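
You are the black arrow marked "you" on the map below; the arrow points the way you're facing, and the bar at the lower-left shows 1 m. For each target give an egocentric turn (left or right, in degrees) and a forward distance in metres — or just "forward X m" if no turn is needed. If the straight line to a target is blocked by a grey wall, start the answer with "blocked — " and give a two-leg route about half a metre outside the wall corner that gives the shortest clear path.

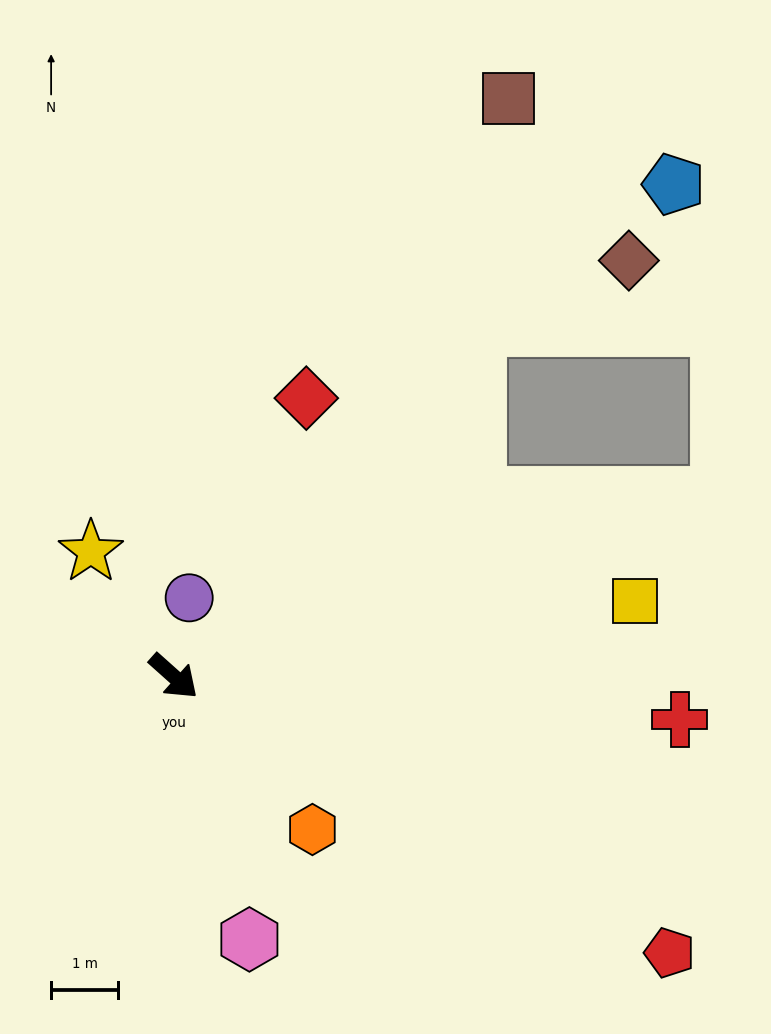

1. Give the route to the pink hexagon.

turn right 32°, forward 4.1 m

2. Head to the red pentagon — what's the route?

turn left 13°, forward 8.5 m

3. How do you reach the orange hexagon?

turn right 6°, forward 3.1 m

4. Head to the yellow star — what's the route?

turn left 165°, forward 2.2 m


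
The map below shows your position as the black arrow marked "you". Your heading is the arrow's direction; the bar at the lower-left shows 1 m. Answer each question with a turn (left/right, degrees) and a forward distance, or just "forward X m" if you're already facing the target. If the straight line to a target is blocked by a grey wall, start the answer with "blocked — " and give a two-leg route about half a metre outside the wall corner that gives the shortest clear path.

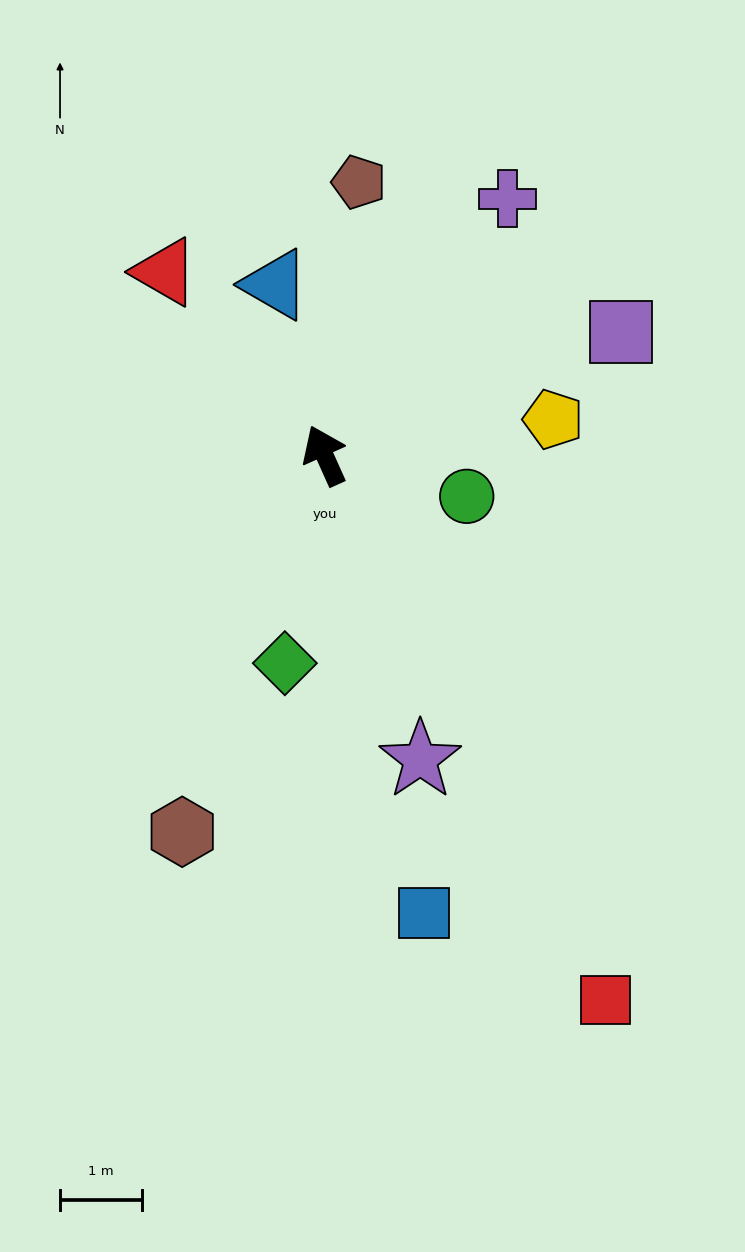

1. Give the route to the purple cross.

turn right 60°, forward 3.8 m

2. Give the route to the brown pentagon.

turn right 31°, forward 3.3 m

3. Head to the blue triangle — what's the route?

turn right 8°, forward 2.2 m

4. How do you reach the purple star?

turn left 173°, forward 3.9 m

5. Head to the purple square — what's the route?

turn right 92°, forward 3.9 m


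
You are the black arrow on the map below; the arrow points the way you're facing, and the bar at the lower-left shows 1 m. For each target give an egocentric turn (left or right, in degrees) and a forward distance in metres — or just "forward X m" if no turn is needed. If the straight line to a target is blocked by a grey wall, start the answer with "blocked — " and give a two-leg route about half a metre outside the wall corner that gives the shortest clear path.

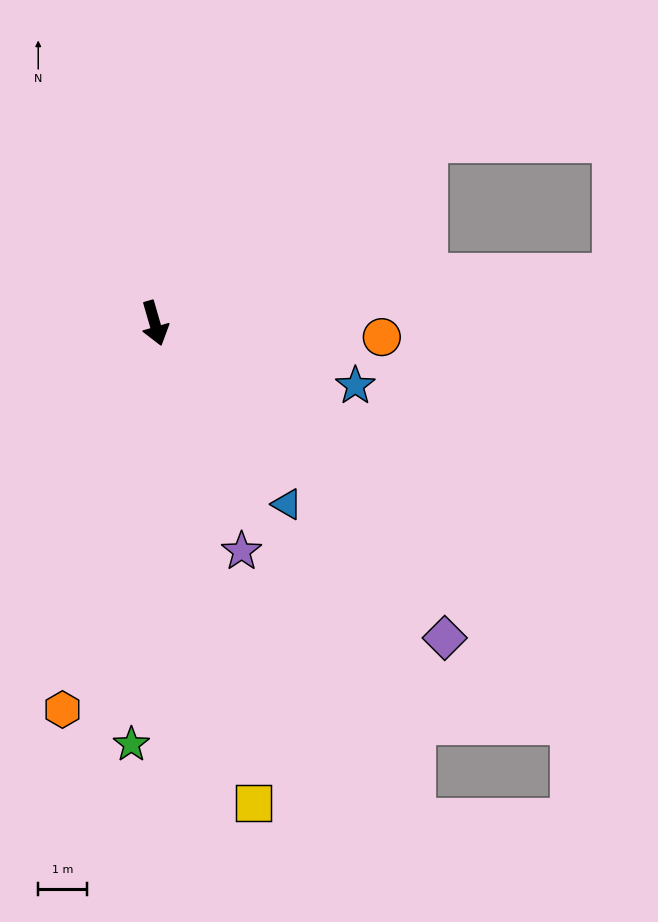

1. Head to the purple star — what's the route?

turn left 5°, forward 5.0 m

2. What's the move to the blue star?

turn left 57°, forward 4.3 m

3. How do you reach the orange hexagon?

turn right 30°, forward 8.1 m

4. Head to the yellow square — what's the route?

turn right 4°, forward 10.0 m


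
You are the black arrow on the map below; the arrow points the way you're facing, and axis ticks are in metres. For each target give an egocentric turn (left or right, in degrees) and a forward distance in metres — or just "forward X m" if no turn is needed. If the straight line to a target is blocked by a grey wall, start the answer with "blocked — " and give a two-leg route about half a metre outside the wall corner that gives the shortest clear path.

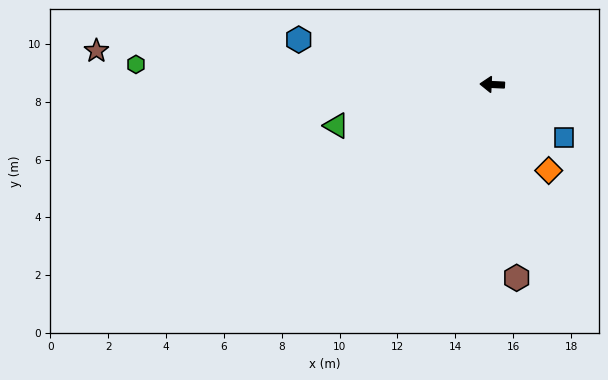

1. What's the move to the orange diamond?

turn left 126°, forward 3.6 m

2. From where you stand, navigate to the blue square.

turn left 146°, forward 3.1 m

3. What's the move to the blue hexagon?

turn right 10°, forward 6.9 m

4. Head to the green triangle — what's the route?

turn left 17°, forward 5.6 m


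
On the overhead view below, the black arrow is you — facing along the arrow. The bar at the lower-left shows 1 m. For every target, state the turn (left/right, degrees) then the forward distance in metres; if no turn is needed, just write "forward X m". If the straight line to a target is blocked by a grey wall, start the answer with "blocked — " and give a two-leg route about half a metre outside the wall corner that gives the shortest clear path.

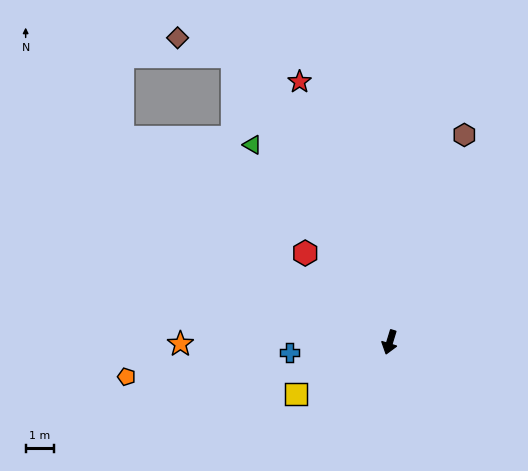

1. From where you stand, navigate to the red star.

turn right 144°, forward 9.8 m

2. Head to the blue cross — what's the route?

turn right 67°, forward 3.6 m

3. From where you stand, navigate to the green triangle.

turn right 128°, forward 8.6 m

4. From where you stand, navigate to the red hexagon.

turn right 119°, forward 4.4 m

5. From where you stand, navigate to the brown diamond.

blocked — turn right 134°, forward 11.6 m, then turn left 42°, forward 2.1 m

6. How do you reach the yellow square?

turn right 44°, forward 3.8 m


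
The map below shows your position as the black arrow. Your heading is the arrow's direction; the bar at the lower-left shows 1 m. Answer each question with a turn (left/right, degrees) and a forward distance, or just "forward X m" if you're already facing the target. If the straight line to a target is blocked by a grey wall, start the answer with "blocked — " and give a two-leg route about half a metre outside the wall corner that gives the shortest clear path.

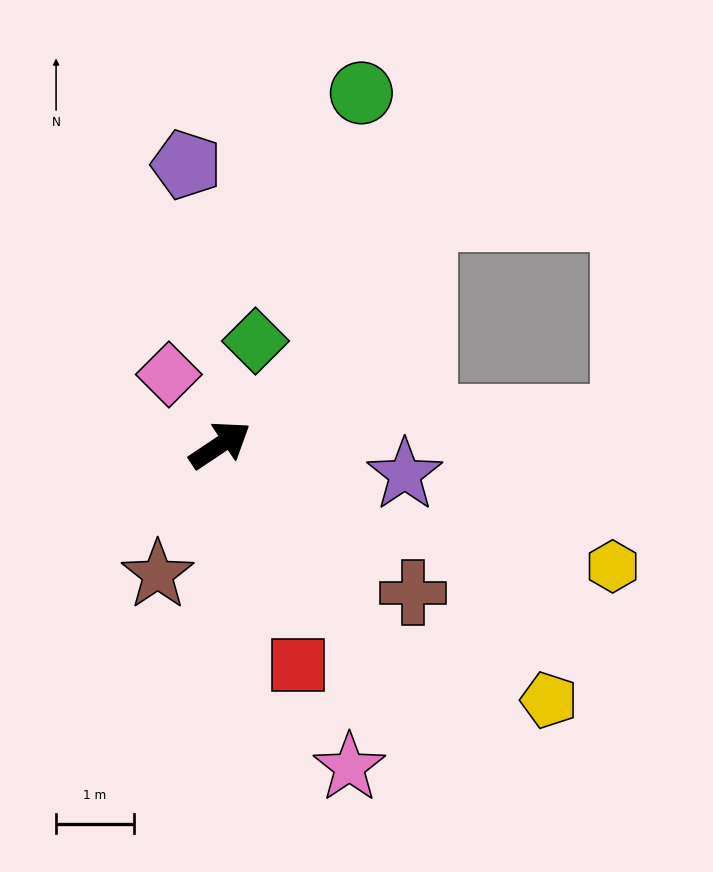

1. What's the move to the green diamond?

turn left 37°, forward 1.4 m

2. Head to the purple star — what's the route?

turn right 43°, forward 2.4 m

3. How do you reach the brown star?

turn right 149°, forward 1.9 m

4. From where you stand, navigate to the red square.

turn right 104°, forward 3.0 m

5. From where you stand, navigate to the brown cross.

turn right 71°, forward 3.1 m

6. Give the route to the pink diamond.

turn left 92°, forward 1.1 m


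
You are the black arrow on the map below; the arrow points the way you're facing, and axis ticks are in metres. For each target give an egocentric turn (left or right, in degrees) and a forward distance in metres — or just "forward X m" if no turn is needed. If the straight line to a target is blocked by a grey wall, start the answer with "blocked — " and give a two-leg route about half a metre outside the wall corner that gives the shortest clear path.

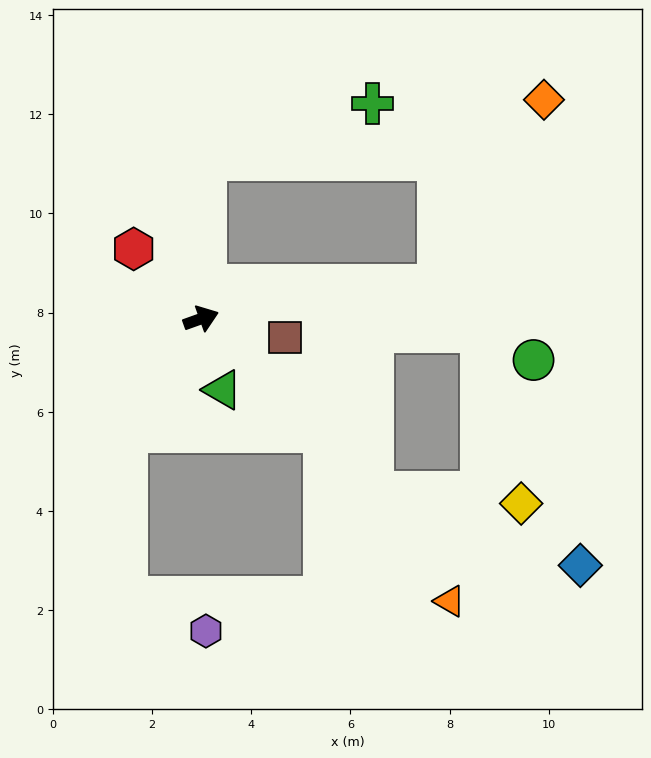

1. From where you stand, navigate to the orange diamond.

blocked — turn right 12°, forward 4.8 m, then turn left 53°, forward 4.3 m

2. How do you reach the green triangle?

turn right 93°, forward 1.5 m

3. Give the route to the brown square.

turn right 32°, forward 1.7 m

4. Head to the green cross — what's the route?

blocked — turn left 69°, forward 3.2 m, then turn right 70°, forward 3.5 m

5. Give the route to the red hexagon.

turn left 114°, forward 2.0 m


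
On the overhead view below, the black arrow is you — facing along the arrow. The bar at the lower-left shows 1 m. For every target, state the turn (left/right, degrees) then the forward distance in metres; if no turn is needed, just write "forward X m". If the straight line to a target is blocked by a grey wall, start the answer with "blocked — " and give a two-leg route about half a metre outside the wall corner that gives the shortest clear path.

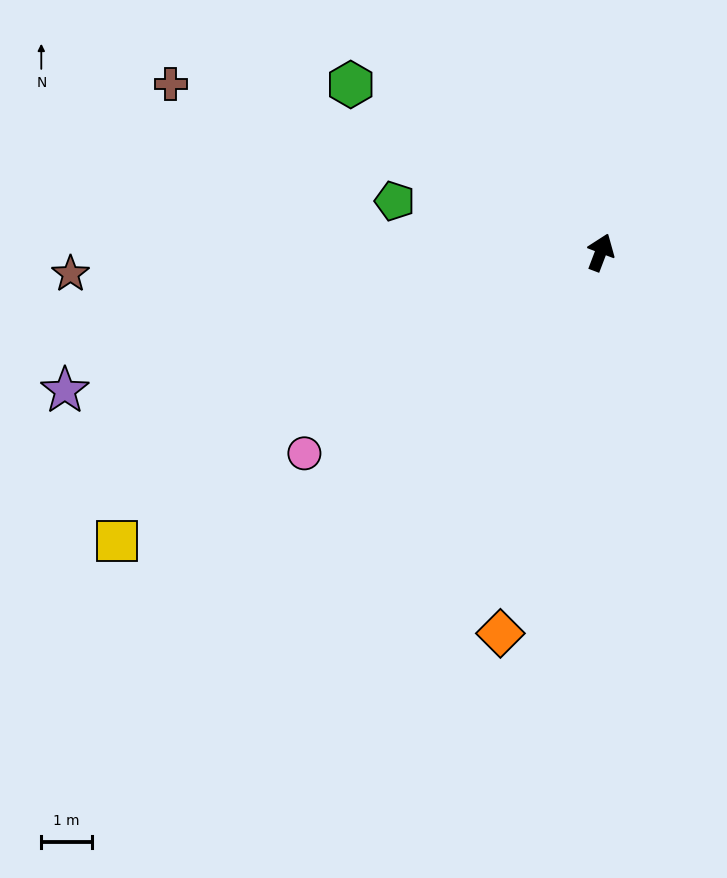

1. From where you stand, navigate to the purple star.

turn left 125°, forward 11.0 m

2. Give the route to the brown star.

turn left 113°, forward 10.5 m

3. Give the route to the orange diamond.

turn right 174°, forward 7.8 m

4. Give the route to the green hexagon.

turn left 77°, forward 6.0 m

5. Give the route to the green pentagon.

turn left 97°, forward 4.2 m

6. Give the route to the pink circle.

turn left 145°, forward 7.1 m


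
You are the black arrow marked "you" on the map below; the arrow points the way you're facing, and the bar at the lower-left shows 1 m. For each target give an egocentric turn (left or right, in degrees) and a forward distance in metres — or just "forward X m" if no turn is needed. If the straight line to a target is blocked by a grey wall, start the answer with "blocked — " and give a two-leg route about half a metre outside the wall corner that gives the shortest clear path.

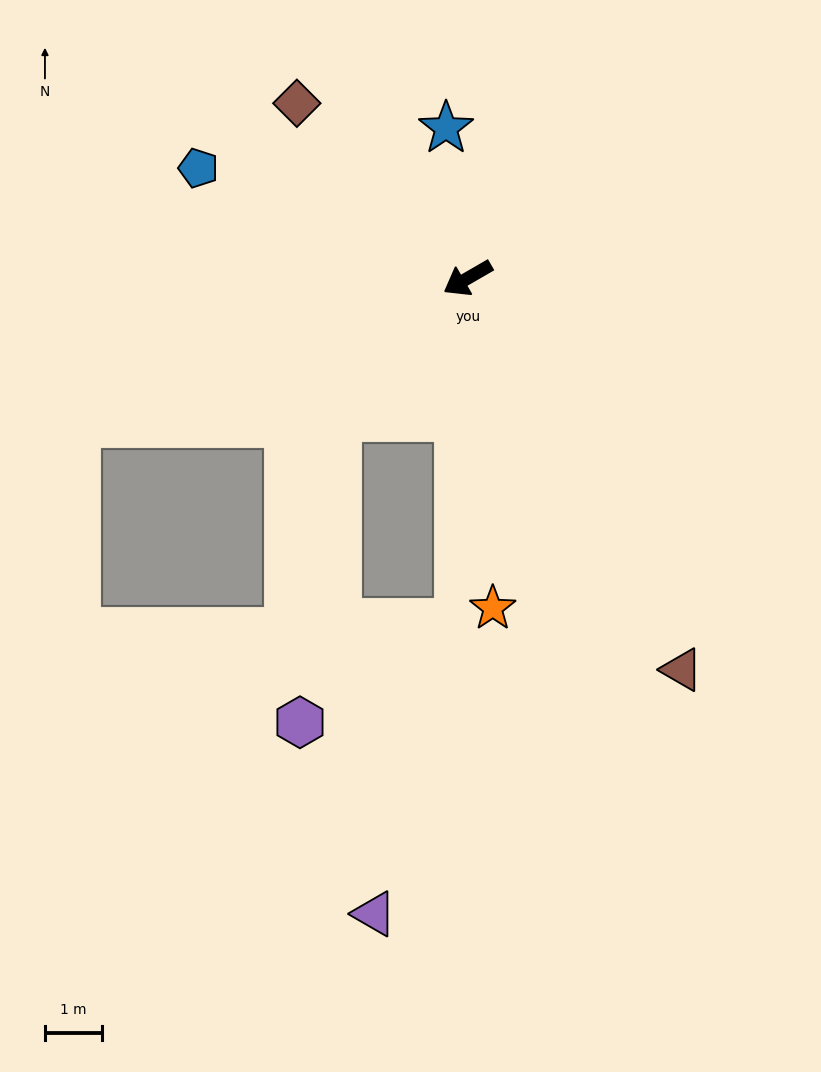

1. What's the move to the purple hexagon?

blocked — turn left 17°, forward 3.4 m, then turn left 36°, forward 5.4 m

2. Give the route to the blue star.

turn right 112°, forward 2.7 m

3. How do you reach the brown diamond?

turn right 76°, forward 4.3 m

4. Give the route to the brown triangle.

turn left 89°, forward 7.9 m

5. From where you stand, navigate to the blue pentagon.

turn right 52°, forward 5.1 m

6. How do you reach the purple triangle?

blocked — turn left 58°, forward 6.1 m, then turn right 14°, forward 5.4 m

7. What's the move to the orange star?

turn left 64°, forward 5.8 m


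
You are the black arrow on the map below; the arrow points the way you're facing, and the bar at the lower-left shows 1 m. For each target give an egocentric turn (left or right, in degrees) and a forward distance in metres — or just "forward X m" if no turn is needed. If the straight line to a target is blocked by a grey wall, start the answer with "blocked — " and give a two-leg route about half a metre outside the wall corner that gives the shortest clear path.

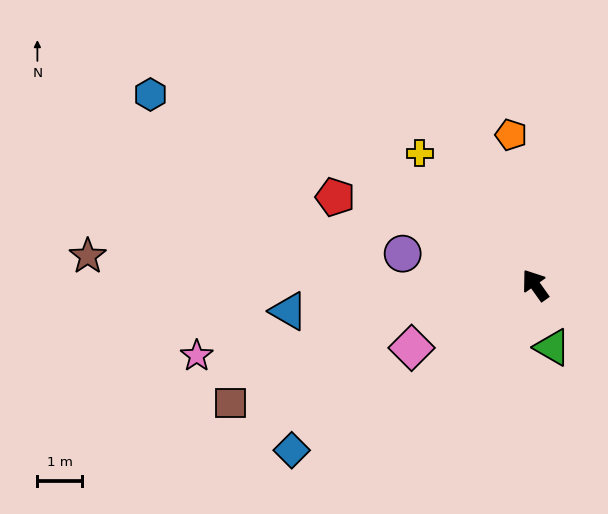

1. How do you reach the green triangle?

turn left 160°, forward 1.5 m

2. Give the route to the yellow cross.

turn left 6°, forward 3.9 m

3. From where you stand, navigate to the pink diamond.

turn left 82°, forward 3.1 m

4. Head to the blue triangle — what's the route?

turn left 61°, forward 5.6 m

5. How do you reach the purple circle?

turn left 41°, forward 3.1 m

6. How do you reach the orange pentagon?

turn right 26°, forward 3.4 m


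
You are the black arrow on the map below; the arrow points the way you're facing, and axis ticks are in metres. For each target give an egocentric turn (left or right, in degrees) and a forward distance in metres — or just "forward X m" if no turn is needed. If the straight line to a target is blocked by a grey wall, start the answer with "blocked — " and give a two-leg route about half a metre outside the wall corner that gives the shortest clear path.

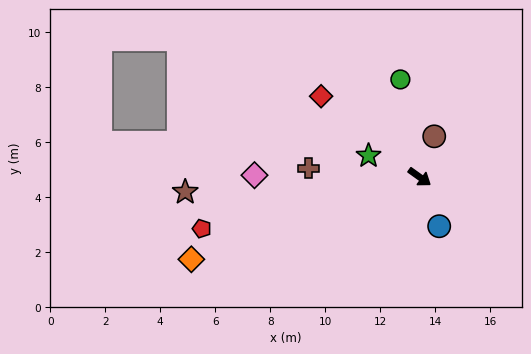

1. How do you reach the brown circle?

turn left 106°, forward 1.6 m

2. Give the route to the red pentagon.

turn right 131°, forward 8.1 m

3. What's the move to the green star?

turn right 167°, forward 2.0 m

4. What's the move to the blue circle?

turn right 33°, forward 1.9 m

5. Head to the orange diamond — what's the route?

turn right 125°, forward 8.8 m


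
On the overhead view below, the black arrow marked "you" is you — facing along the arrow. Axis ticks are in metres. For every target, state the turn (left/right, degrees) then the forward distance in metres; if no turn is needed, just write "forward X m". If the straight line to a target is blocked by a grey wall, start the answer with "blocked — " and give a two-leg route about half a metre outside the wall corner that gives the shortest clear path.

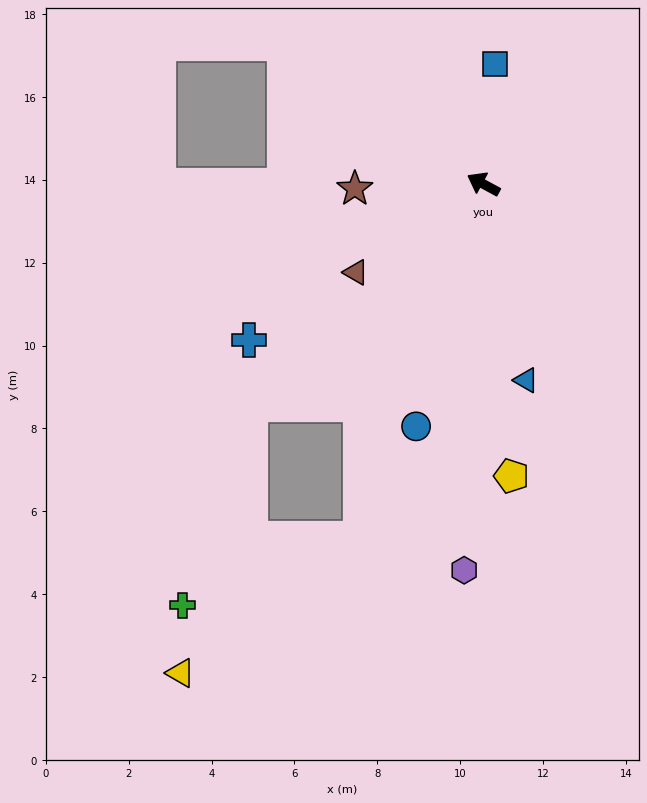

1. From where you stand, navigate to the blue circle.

turn left 103°, forward 6.1 m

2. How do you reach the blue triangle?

turn left 131°, forward 4.8 m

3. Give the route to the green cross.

blocked — turn left 72°, forward 7.7 m, then turn left 28°, forward 5.1 m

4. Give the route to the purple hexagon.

turn left 116°, forward 9.3 m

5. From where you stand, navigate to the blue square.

turn right 67°, forward 2.9 m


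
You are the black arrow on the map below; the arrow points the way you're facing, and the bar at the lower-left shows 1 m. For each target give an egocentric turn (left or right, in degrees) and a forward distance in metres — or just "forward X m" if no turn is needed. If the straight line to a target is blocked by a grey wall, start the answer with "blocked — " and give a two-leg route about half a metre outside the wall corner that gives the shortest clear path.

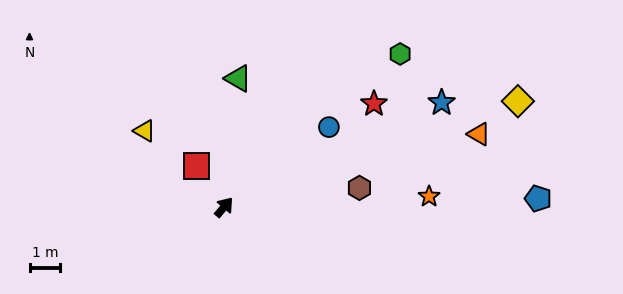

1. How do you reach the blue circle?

turn right 13°, forward 4.3 m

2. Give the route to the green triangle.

turn left 34°, forward 4.2 m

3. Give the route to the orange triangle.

turn right 34°, forward 8.6 m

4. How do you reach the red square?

turn left 74°, forward 1.6 m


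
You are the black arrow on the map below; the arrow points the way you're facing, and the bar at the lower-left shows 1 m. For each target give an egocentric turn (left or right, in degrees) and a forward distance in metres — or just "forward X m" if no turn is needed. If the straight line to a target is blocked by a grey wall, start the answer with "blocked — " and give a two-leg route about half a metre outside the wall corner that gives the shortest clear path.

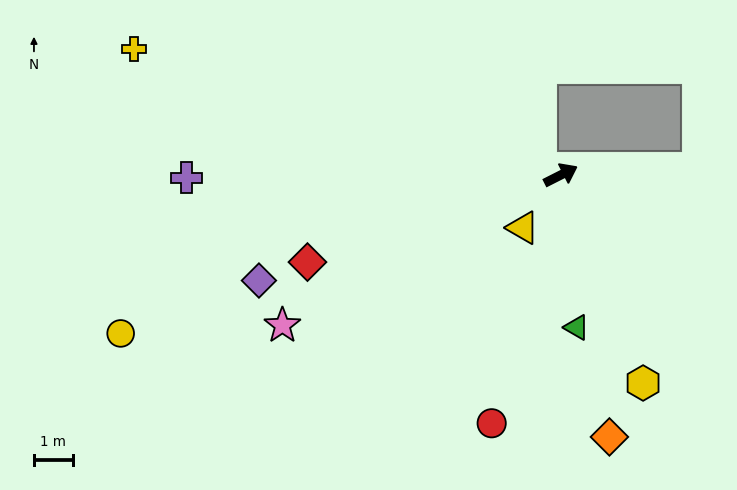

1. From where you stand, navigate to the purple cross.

turn left 154°, forward 9.7 m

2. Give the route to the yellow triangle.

turn right 153°, forward 1.7 m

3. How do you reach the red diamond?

turn left 172°, forward 6.9 m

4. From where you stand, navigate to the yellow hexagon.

turn right 95°, forward 5.8 m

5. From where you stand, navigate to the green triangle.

turn right 111°, forward 4.0 m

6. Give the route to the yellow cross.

turn left 137°, forward 11.5 m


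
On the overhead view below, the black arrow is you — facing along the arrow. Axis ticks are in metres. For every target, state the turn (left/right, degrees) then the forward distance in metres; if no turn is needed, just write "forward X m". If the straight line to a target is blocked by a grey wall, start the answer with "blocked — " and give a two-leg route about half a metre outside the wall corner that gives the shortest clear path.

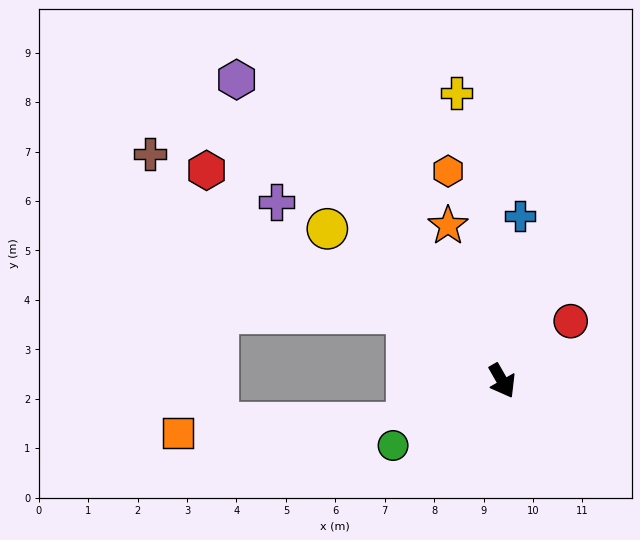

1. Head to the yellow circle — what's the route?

turn right 161°, forward 4.7 m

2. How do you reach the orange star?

turn left 169°, forward 3.3 m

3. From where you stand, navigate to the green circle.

turn right 89°, forward 2.6 m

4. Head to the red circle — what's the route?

turn left 101°, forward 1.8 m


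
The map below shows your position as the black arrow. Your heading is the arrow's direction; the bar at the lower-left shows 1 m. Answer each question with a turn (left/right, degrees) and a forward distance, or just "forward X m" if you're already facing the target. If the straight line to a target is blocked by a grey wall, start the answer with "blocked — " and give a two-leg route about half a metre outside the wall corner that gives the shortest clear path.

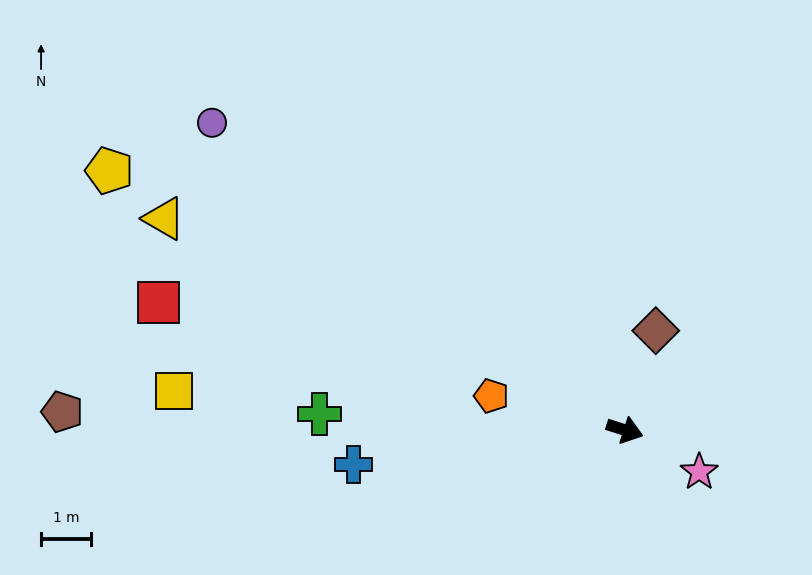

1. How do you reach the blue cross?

turn right 155°, forward 5.5 m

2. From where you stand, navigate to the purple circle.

turn left 161°, forward 10.3 m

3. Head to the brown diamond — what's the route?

turn left 90°, forward 2.1 m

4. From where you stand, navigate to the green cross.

turn right 165°, forward 6.1 m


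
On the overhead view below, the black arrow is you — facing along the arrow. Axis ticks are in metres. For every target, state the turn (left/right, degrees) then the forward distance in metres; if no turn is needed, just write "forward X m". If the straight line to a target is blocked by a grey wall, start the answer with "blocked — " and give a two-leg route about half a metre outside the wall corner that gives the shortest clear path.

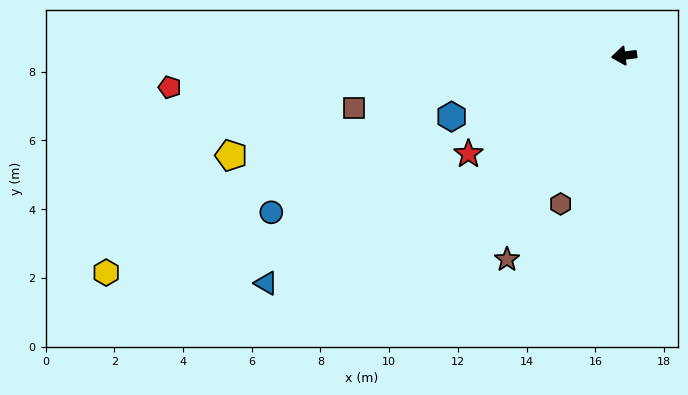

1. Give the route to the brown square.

turn left 4°, forward 8.0 m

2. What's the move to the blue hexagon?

turn left 12°, forward 5.3 m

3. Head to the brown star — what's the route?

turn left 53°, forward 6.8 m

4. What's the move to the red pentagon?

turn right 3°, forward 13.3 m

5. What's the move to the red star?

turn left 25°, forward 5.4 m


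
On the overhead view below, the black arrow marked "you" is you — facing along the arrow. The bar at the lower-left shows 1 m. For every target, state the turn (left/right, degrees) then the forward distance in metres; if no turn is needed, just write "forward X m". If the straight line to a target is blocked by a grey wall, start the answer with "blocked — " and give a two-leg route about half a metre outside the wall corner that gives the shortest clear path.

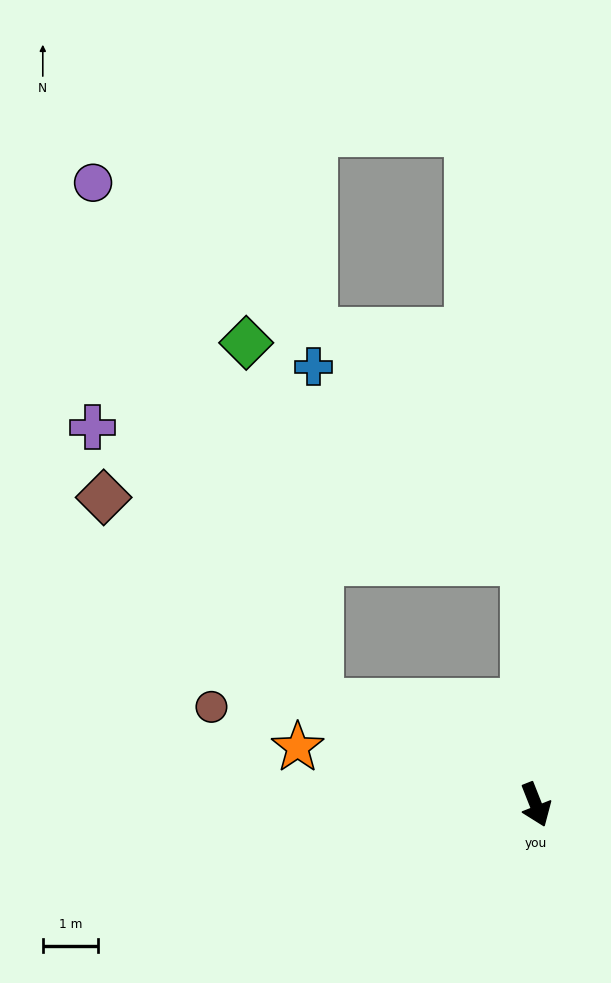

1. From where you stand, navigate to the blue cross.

blocked — turn left 161°, forward 4.4 m, then turn left 45°, forward 5.2 m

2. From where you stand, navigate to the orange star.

turn right 125°, forward 4.4 m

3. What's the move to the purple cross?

blocked — turn left 161°, forward 4.4 m, then turn left 70°, forward 8.2 m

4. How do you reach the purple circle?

blocked — turn right 137°, forward 4.3 m, then turn right 41°, forward 10.3 m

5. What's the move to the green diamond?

blocked — turn right 137°, forward 4.3 m, then turn right 53°, forward 6.7 m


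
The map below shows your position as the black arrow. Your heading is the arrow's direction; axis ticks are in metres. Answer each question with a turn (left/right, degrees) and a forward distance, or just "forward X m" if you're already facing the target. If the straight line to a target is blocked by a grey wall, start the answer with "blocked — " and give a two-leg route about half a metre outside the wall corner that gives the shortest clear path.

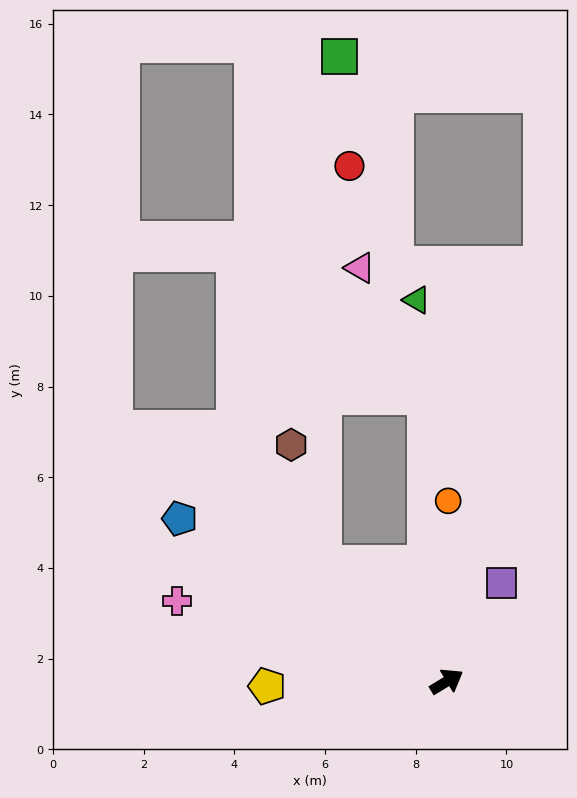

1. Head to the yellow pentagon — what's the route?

turn left 150°, forward 4.0 m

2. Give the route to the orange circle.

turn left 58°, forward 4.0 m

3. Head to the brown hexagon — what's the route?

blocked — turn left 106°, forward 3.8 m, then turn right 33°, forward 2.7 m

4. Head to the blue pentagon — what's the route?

turn left 117°, forward 6.9 m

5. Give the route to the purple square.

turn left 30°, forward 2.5 m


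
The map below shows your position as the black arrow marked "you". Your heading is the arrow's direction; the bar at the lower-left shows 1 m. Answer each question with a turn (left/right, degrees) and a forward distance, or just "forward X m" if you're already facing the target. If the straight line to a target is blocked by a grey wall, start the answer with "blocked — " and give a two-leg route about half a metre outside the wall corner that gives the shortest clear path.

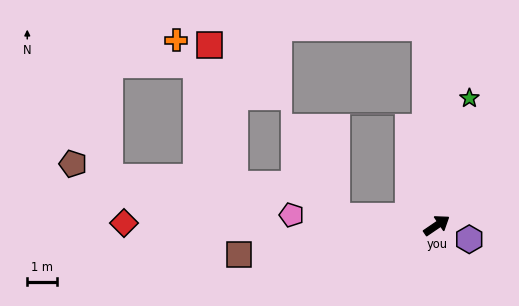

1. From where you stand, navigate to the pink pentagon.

turn left 142°, forward 4.8 m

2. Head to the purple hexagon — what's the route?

turn right 57°, forward 1.2 m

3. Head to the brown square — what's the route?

turn left 154°, forward 6.7 m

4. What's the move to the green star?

turn left 41°, forward 4.4 m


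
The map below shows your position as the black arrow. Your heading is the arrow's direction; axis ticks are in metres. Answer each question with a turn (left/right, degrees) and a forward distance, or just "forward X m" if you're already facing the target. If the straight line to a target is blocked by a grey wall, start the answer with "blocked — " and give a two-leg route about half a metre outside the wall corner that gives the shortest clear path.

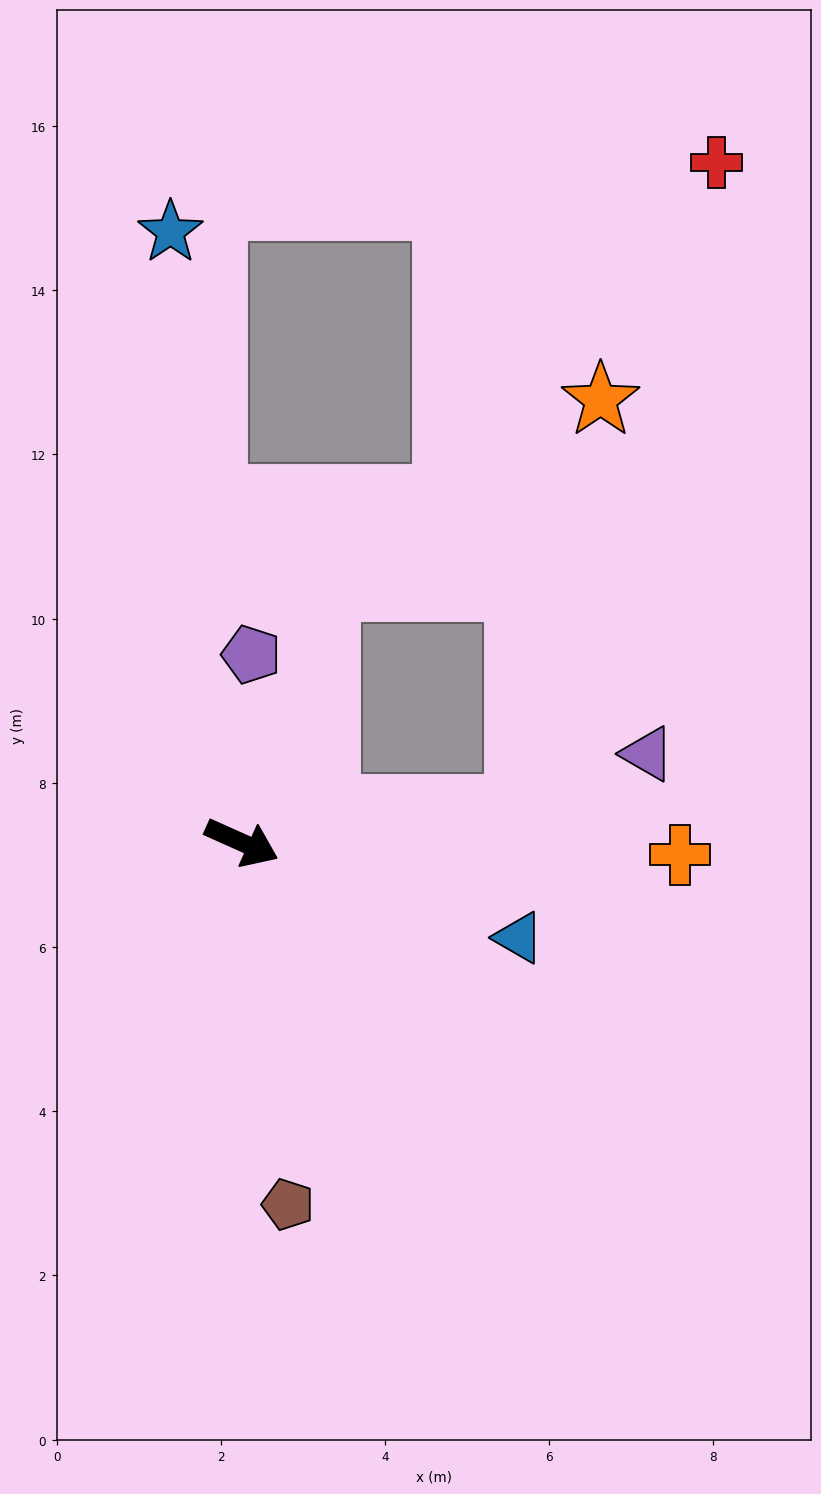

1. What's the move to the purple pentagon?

turn left 111°, forward 2.3 m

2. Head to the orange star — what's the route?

blocked — turn left 96°, forward 3.3 m, then turn right 38°, forward 4.1 m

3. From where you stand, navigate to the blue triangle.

turn left 5°, forward 3.6 m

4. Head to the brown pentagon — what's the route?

turn right 59°, forward 4.4 m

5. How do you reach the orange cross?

turn left 23°, forward 5.3 m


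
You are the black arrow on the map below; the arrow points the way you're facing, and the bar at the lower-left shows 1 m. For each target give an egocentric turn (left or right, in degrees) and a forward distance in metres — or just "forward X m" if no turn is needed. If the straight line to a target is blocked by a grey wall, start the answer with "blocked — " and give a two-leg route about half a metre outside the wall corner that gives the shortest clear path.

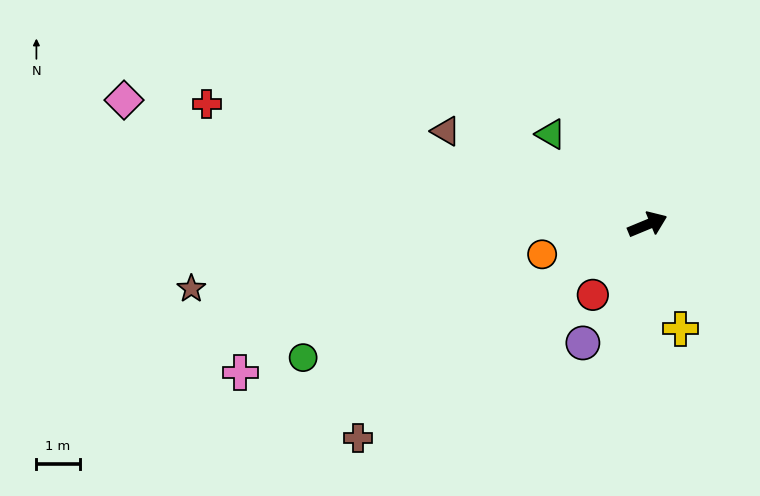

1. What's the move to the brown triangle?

turn left 133°, forward 5.1 m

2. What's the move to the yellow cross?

turn right 95°, forward 2.5 m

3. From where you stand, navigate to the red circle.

turn right 150°, forward 2.1 m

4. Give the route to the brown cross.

turn right 166°, forward 8.3 m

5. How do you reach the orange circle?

turn left 173°, forward 2.5 m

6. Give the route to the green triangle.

turn left 114°, forward 3.1 m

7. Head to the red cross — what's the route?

turn left 142°, forward 10.5 m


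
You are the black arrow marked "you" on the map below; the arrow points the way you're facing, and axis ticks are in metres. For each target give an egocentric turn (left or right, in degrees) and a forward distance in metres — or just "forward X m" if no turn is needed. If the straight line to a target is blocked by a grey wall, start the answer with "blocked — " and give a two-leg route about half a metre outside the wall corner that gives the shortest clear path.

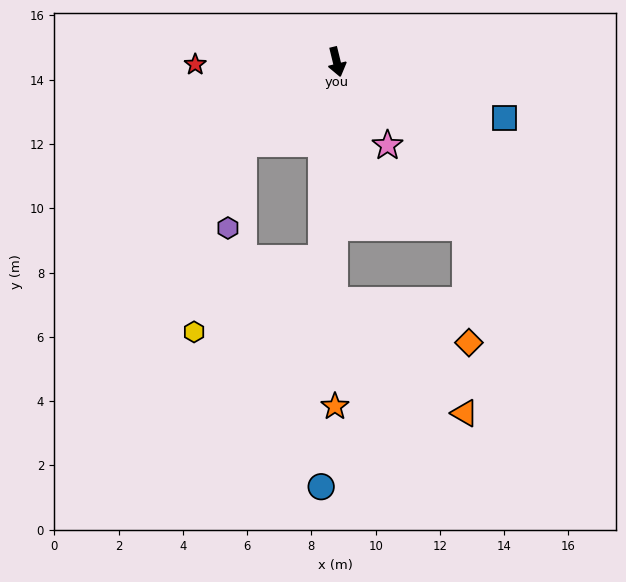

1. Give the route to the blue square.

turn left 58°, forward 5.5 m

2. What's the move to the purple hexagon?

blocked — turn right 62°, forward 3.8 m, then turn left 38°, forward 2.7 m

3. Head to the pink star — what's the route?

turn left 18°, forward 3.0 m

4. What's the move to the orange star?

turn right 14°, forward 10.7 m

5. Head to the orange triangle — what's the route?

blocked — turn right 14°, forward 7.4 m, then turn left 49°, forward 5.4 m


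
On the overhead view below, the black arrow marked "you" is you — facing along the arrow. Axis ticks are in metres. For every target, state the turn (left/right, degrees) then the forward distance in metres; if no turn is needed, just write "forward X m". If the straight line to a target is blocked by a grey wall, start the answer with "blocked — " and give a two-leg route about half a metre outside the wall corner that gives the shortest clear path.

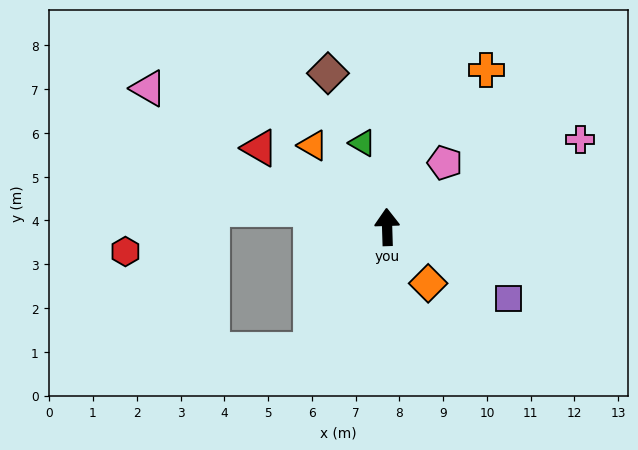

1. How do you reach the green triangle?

turn left 15°, forward 2.0 m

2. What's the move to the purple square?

turn right 122°, forward 3.2 m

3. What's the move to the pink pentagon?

turn right 44°, forward 2.0 m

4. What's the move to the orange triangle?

turn left 41°, forward 2.5 m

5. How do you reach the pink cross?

turn right 67°, forward 4.8 m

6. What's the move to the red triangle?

turn left 56°, forward 3.4 m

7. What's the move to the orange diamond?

turn right 146°, forward 1.6 m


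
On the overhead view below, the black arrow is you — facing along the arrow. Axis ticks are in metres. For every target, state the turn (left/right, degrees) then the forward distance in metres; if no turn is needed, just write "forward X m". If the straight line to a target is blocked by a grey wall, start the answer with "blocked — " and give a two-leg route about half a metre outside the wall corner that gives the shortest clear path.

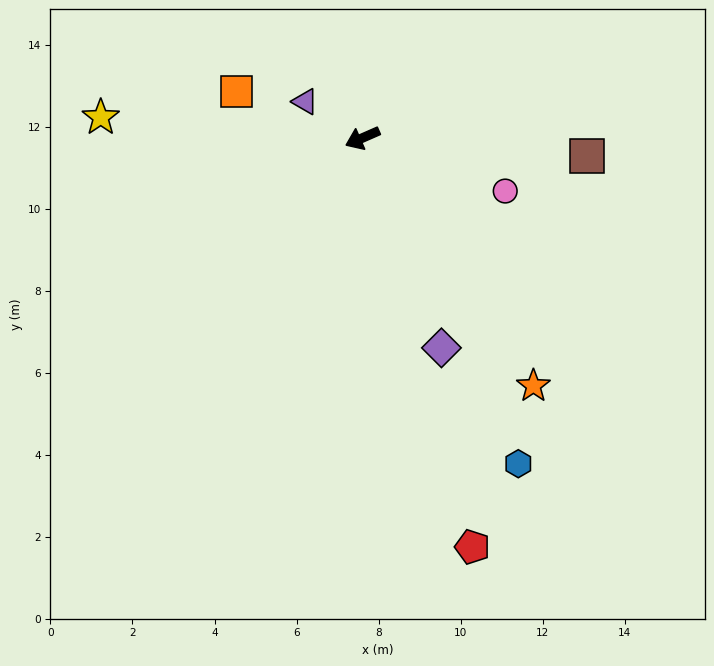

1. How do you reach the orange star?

turn left 101°, forward 7.3 m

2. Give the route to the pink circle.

turn left 136°, forward 3.7 m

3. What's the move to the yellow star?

turn right 28°, forward 6.4 m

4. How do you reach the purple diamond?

turn left 87°, forward 5.5 m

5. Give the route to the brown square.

turn left 152°, forward 5.5 m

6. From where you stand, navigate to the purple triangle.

turn right 56°, forward 1.7 m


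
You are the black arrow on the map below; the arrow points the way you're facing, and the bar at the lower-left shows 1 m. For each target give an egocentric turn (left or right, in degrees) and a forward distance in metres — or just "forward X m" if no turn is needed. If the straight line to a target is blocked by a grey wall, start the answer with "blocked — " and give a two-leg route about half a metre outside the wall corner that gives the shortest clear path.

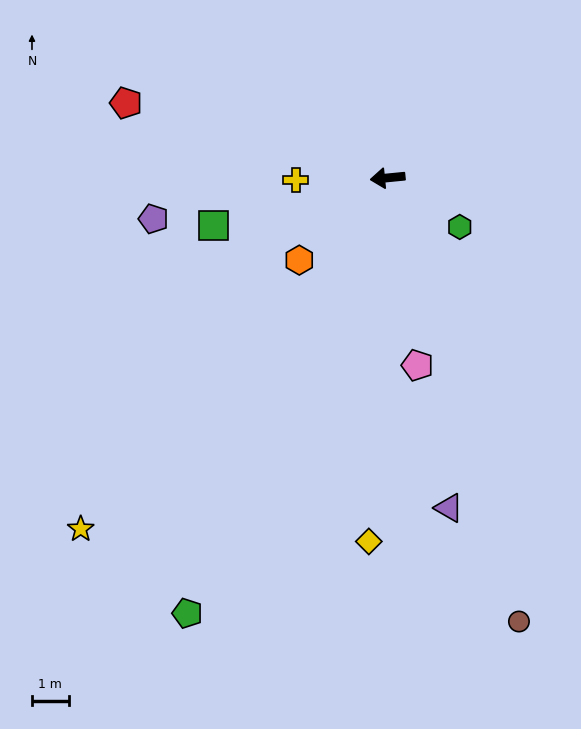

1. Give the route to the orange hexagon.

turn left 37°, forward 3.3 m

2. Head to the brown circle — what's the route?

turn left 101°, forward 12.6 m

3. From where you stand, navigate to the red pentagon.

turn right 22°, forward 7.4 m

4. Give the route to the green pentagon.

turn left 60°, forward 13.0 m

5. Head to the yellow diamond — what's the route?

turn left 81°, forward 9.9 m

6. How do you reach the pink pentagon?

turn left 93°, forward 5.1 m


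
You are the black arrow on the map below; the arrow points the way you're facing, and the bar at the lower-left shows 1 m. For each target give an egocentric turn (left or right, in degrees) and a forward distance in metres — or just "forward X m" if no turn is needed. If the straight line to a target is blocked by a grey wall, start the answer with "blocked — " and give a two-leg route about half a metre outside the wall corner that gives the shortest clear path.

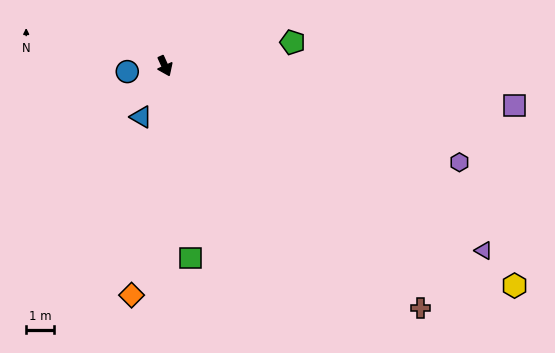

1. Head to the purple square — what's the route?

turn left 59°, forward 12.5 m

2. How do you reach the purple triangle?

turn left 36°, forward 13.1 m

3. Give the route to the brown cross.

turn left 22°, forward 12.5 m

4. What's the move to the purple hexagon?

turn left 48°, forward 11.0 m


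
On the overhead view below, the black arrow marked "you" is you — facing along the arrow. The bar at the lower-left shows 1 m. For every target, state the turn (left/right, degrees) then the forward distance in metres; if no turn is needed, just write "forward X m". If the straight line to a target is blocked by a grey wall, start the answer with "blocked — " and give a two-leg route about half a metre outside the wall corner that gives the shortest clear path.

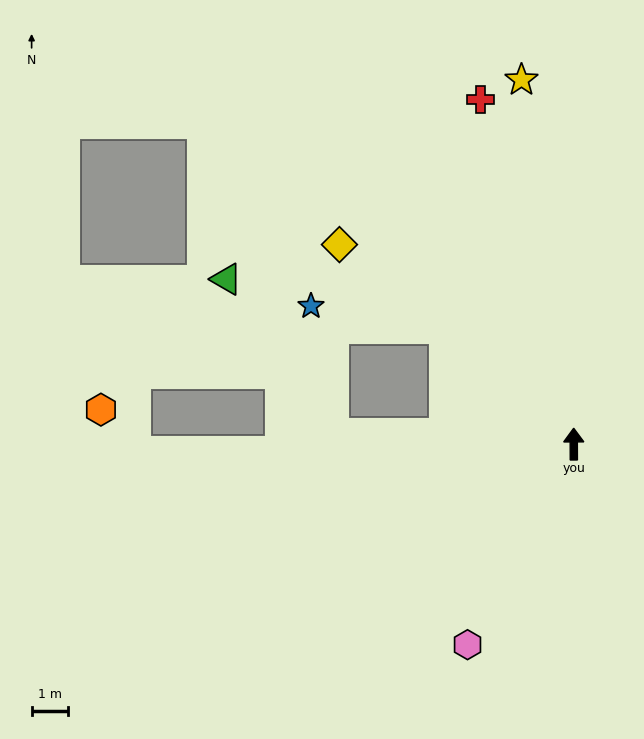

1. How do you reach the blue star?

blocked — turn left 48°, forward 4.8 m, then turn left 32°, forward 3.7 m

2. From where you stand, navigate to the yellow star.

turn left 8°, forward 10.2 m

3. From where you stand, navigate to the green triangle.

blocked — turn left 87°, forward 6.7 m, then turn right 52°, forward 5.2 m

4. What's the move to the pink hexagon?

turn left 152°, forward 6.3 m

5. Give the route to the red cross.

turn left 15°, forward 9.9 m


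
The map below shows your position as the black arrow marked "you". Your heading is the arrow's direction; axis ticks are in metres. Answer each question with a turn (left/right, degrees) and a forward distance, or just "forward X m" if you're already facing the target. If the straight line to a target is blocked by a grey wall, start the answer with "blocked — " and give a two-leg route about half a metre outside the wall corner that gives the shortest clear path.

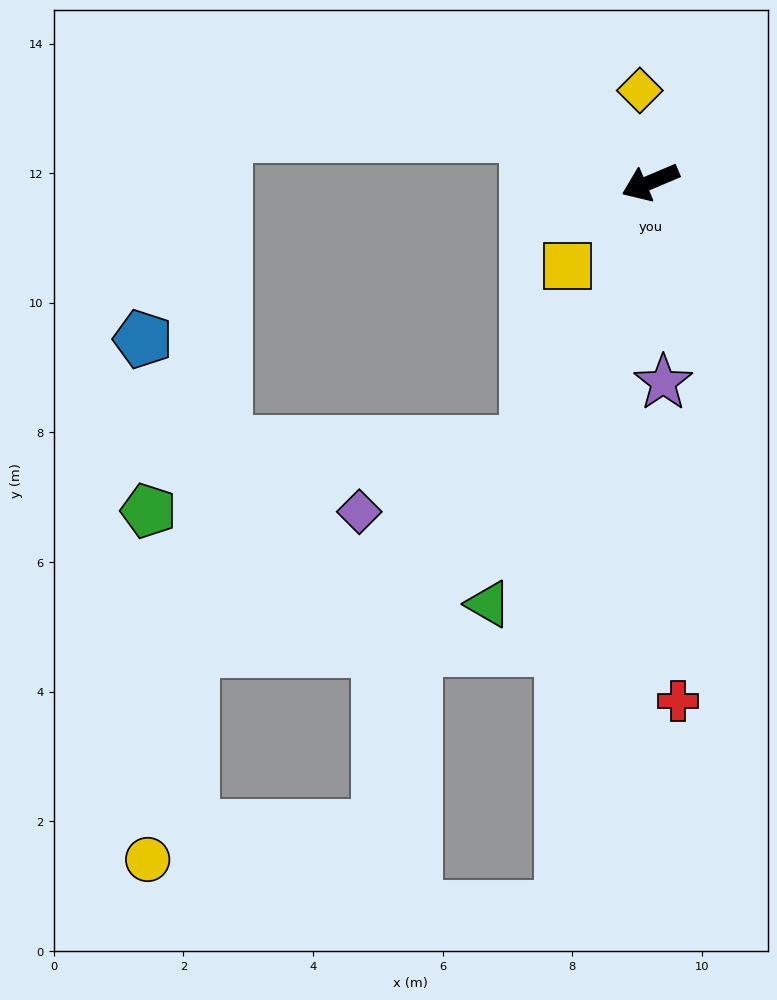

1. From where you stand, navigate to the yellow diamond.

turn right 106°, forward 1.4 m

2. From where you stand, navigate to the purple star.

turn left 71°, forward 3.1 m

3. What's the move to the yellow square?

turn left 22°, forward 1.8 m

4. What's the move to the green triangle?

turn left 46°, forward 7.0 m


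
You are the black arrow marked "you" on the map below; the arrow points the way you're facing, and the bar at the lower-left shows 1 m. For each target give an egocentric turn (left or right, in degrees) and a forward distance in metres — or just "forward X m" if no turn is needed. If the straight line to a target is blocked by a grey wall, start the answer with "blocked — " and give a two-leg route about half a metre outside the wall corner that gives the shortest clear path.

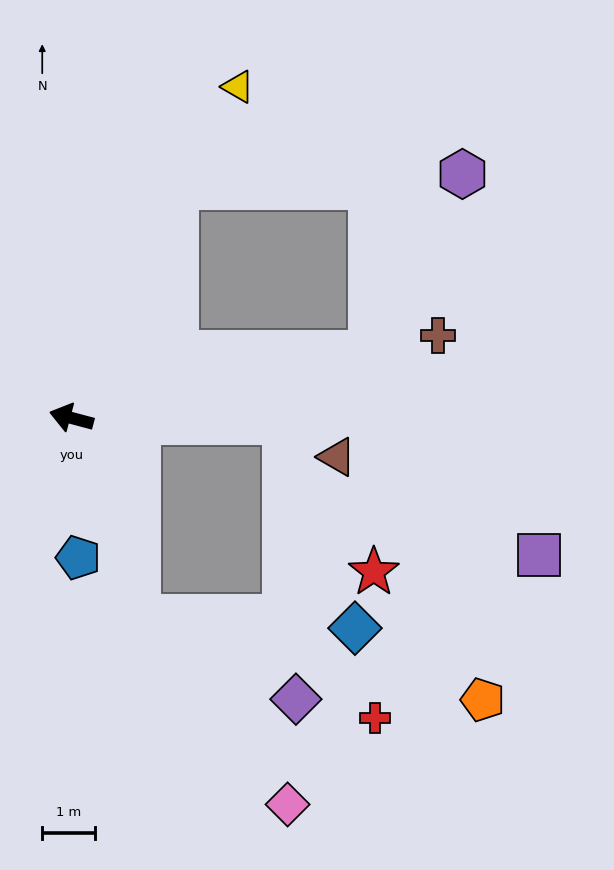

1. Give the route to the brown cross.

turn right 152°, forward 7.1 m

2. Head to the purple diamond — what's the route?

blocked — turn left 123°, forward 4.0 m, then turn left 44°, forward 3.4 m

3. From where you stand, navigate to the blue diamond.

blocked — turn left 123°, forward 4.0 m, then turn left 69°, forward 4.1 m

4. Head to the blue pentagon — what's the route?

turn left 108°, forward 2.6 m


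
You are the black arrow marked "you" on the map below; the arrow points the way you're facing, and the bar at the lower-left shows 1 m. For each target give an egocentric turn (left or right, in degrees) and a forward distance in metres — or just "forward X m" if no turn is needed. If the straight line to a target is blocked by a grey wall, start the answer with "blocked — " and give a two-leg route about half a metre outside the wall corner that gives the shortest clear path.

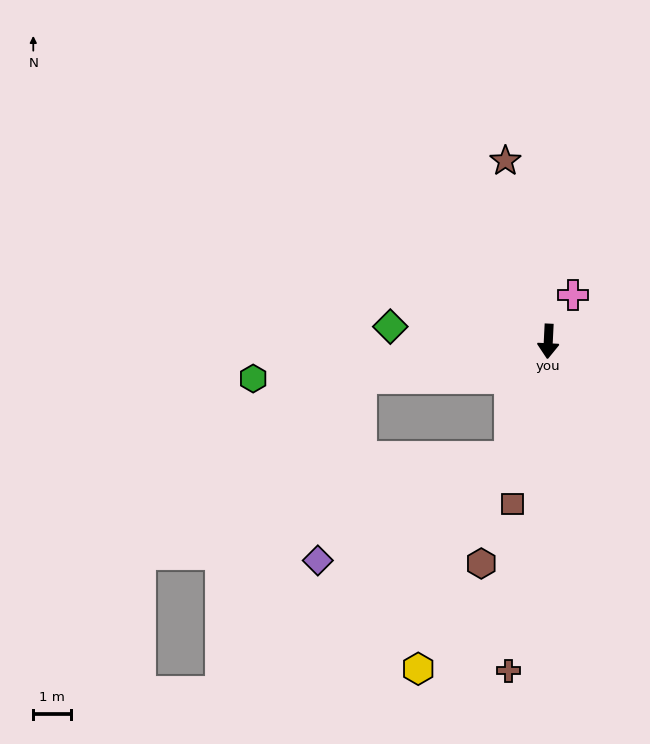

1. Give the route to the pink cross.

turn left 155°, forward 1.4 m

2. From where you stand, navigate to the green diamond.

turn right 92°, forward 4.2 m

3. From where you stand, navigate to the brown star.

turn right 164°, forward 4.9 m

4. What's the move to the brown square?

turn right 10°, forward 4.4 m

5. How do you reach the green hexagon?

turn right 80°, forward 7.9 m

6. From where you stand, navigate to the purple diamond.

blocked — turn right 15°, forward 3.2 m, then turn right 44°, forward 5.8 m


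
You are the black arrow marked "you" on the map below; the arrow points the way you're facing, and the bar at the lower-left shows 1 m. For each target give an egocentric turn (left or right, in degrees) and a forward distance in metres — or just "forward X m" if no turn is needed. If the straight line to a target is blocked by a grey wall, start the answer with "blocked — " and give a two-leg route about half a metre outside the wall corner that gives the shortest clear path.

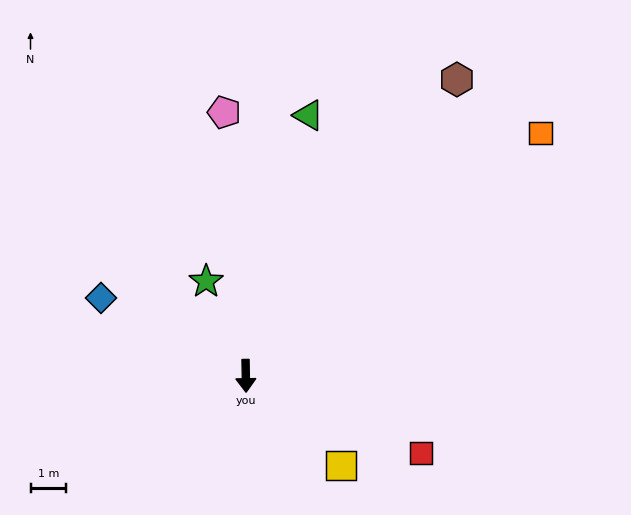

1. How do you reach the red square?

turn left 65°, forward 5.3 m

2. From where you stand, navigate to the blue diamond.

turn right 119°, forward 4.6 m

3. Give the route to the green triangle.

turn left 165°, forward 7.5 m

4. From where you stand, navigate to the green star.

turn right 158°, forward 2.9 m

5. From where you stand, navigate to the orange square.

turn left 128°, forward 10.6 m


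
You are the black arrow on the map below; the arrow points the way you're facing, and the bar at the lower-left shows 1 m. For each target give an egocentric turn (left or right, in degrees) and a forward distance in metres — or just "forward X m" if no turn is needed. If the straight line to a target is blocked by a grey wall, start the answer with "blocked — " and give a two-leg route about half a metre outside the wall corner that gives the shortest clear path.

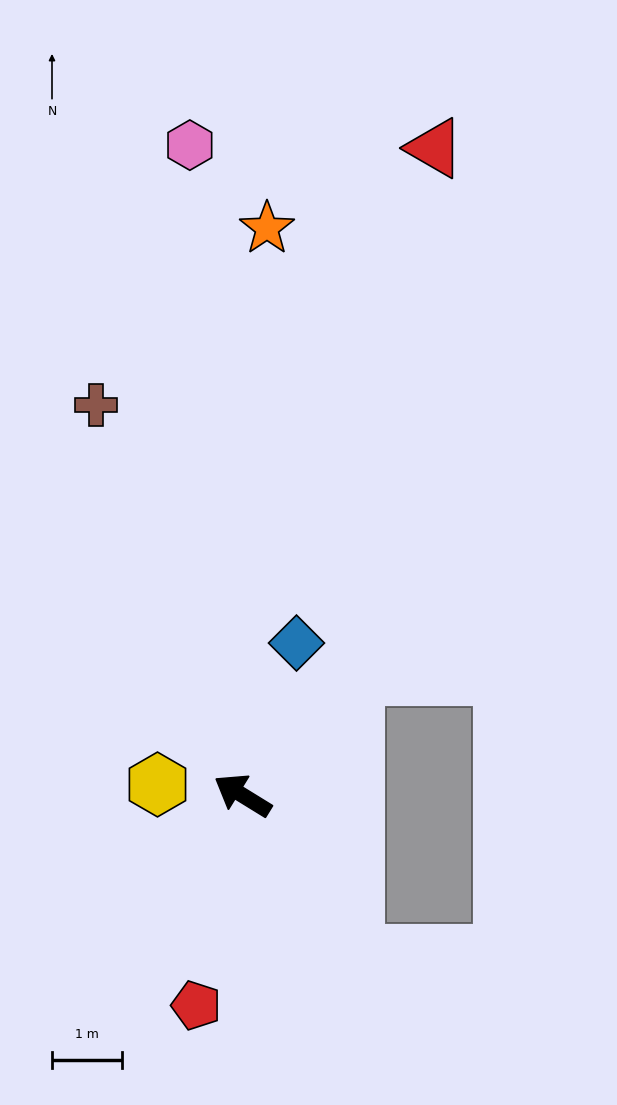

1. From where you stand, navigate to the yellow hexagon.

turn left 24°, forward 1.2 m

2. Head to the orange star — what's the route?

turn right 61°, forward 8.1 m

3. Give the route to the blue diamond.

turn right 78°, forward 2.3 m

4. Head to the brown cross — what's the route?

turn right 38°, forward 5.9 m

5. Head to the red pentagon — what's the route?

turn left 109°, forward 3.1 m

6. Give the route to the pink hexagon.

turn right 54°, forward 9.3 m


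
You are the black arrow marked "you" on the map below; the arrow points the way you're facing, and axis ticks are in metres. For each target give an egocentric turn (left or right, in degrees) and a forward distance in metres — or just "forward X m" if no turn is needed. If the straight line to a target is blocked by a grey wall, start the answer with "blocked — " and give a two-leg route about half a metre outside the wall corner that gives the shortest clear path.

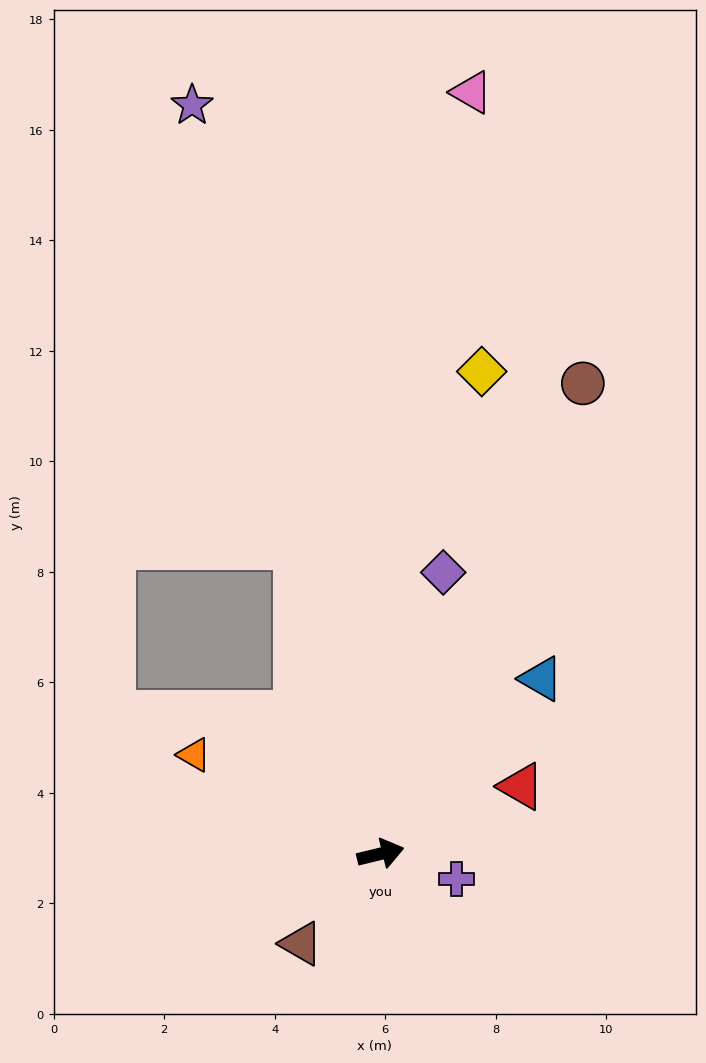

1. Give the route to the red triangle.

turn left 12°, forward 2.8 m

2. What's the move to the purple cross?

turn right 32°, forward 1.4 m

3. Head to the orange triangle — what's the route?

turn left 138°, forward 3.8 m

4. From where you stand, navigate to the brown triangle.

turn right 145°, forward 2.2 m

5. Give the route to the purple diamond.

turn left 64°, forward 5.2 m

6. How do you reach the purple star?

turn left 90°, forward 14.0 m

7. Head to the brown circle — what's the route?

turn left 53°, forward 9.3 m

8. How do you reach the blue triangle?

turn left 34°, forward 4.3 m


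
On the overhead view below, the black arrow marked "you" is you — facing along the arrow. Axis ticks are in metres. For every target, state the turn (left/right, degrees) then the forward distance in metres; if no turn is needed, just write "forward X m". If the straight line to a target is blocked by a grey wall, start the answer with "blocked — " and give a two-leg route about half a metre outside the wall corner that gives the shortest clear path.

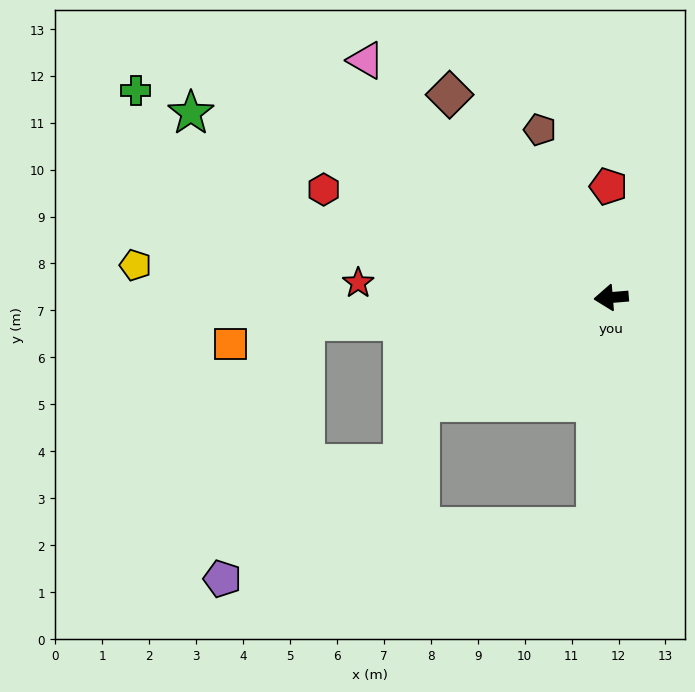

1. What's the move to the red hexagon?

turn right 25°, forward 6.5 m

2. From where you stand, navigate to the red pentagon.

turn right 93°, forward 2.4 m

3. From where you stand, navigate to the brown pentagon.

turn right 72°, forward 3.9 m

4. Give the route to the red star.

turn right 8°, forward 5.4 m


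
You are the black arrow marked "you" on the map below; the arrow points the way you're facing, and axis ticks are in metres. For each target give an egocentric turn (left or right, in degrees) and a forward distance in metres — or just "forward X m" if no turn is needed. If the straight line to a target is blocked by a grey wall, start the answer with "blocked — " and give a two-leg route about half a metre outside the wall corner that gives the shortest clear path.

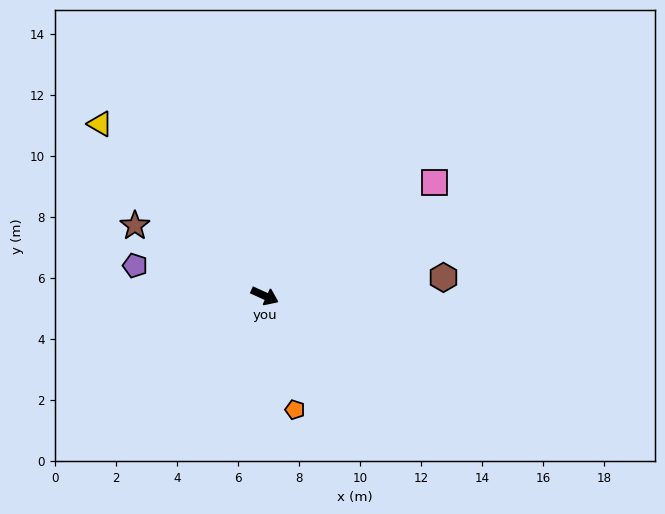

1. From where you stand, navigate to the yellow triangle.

turn left 158°, forward 7.8 m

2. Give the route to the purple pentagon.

turn right 169°, forward 4.4 m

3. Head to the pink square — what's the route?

turn left 58°, forward 6.7 m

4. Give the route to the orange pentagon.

turn right 51°, forward 3.9 m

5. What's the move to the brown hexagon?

turn left 30°, forward 5.9 m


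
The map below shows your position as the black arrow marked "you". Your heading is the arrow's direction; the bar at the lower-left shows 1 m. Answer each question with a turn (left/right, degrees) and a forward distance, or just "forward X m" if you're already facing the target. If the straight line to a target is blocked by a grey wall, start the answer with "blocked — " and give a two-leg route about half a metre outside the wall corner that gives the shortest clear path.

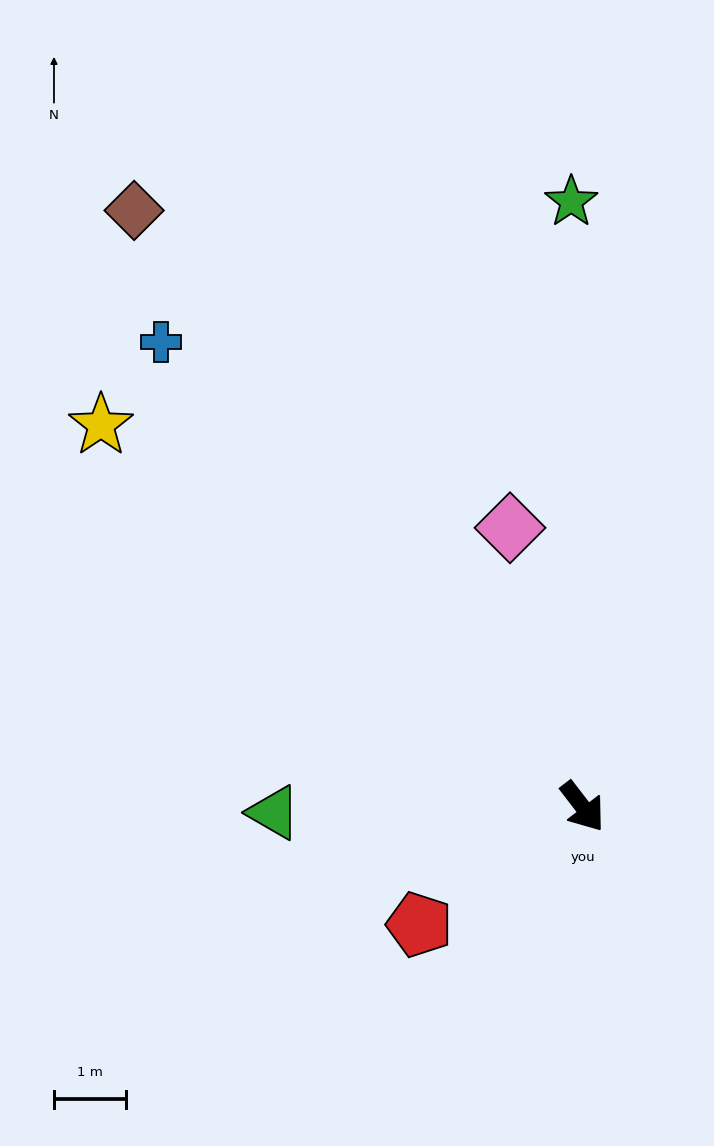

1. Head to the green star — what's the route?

turn left 143°, forward 8.4 m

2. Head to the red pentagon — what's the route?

turn right 92°, forward 2.8 m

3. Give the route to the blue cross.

turn right 175°, forward 8.7 m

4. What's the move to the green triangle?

turn right 127°, forward 4.3 m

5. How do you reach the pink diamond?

turn left 157°, forward 4.0 m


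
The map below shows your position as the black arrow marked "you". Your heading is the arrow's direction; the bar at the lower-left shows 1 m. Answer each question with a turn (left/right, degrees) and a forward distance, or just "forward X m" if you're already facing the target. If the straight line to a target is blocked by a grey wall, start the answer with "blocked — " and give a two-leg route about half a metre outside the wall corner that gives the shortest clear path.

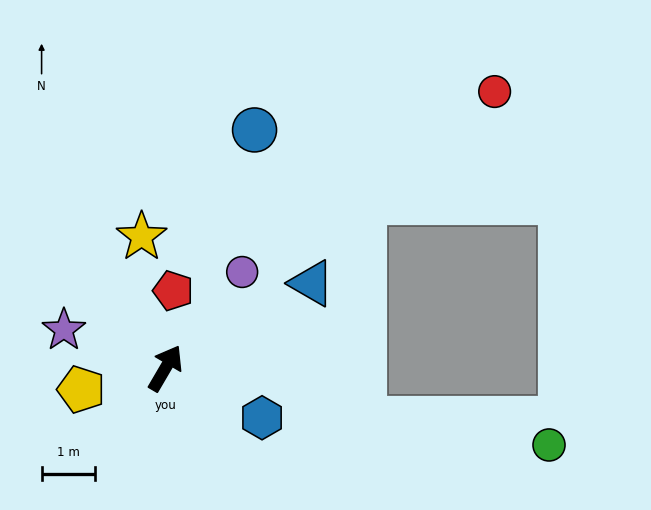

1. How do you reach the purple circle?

turn right 8°, forward 2.3 m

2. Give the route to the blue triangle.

turn right 30°, forward 3.2 m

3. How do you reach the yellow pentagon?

turn left 135°, forward 1.6 m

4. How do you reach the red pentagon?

turn left 25°, forward 1.5 m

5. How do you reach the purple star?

turn left 100°, forward 2.0 m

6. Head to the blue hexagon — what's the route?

turn right 87°, forward 2.0 m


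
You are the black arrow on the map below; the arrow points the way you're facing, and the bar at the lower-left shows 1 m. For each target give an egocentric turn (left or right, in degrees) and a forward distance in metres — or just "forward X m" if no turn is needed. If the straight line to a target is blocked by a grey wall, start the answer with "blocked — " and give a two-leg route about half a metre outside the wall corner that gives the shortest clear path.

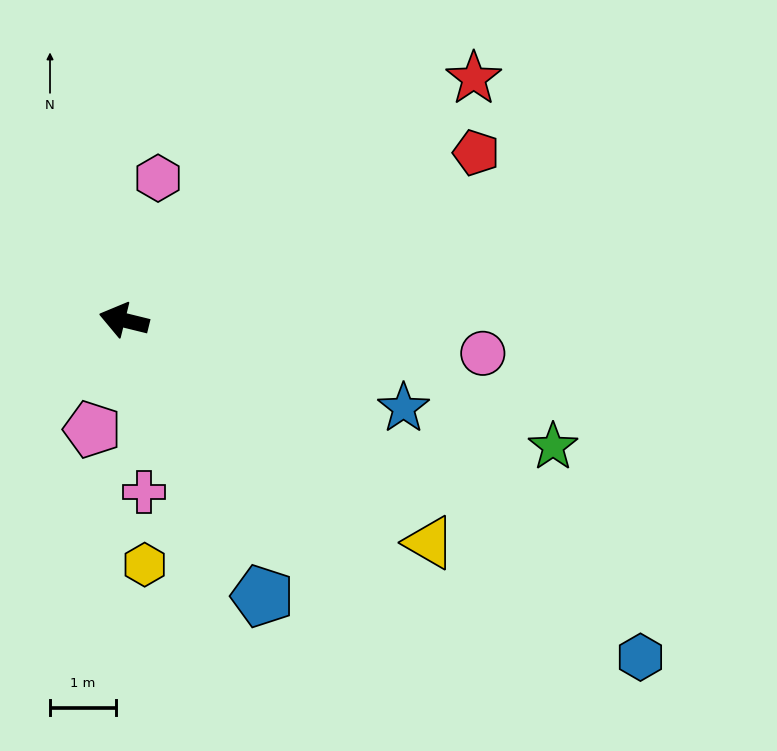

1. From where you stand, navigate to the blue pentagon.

turn left 130°, forward 4.7 m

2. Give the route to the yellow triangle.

turn left 158°, forward 5.7 m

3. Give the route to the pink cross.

turn left 111°, forward 2.6 m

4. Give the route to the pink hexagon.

turn right 90°, forward 2.2 m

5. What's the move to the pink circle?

turn right 171°, forward 5.5 m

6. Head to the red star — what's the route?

turn right 132°, forward 6.5 m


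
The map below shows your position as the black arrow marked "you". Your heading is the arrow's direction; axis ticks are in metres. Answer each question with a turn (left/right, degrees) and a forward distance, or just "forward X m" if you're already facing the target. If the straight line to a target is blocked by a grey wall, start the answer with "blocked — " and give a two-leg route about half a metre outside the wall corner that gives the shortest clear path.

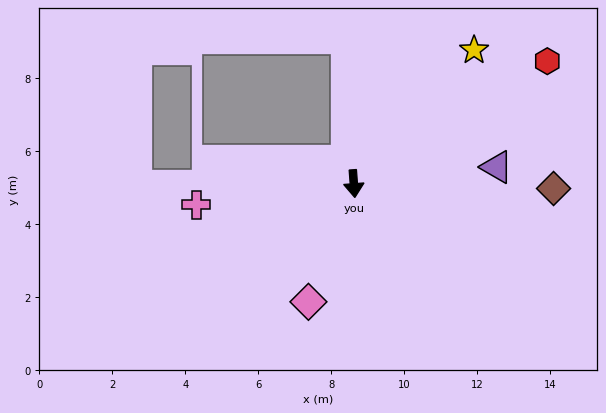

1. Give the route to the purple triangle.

turn left 92°, forward 3.9 m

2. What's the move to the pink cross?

turn right 87°, forward 4.4 m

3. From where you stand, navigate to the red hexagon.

turn left 118°, forward 6.3 m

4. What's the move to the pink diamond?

turn right 25°, forward 3.5 m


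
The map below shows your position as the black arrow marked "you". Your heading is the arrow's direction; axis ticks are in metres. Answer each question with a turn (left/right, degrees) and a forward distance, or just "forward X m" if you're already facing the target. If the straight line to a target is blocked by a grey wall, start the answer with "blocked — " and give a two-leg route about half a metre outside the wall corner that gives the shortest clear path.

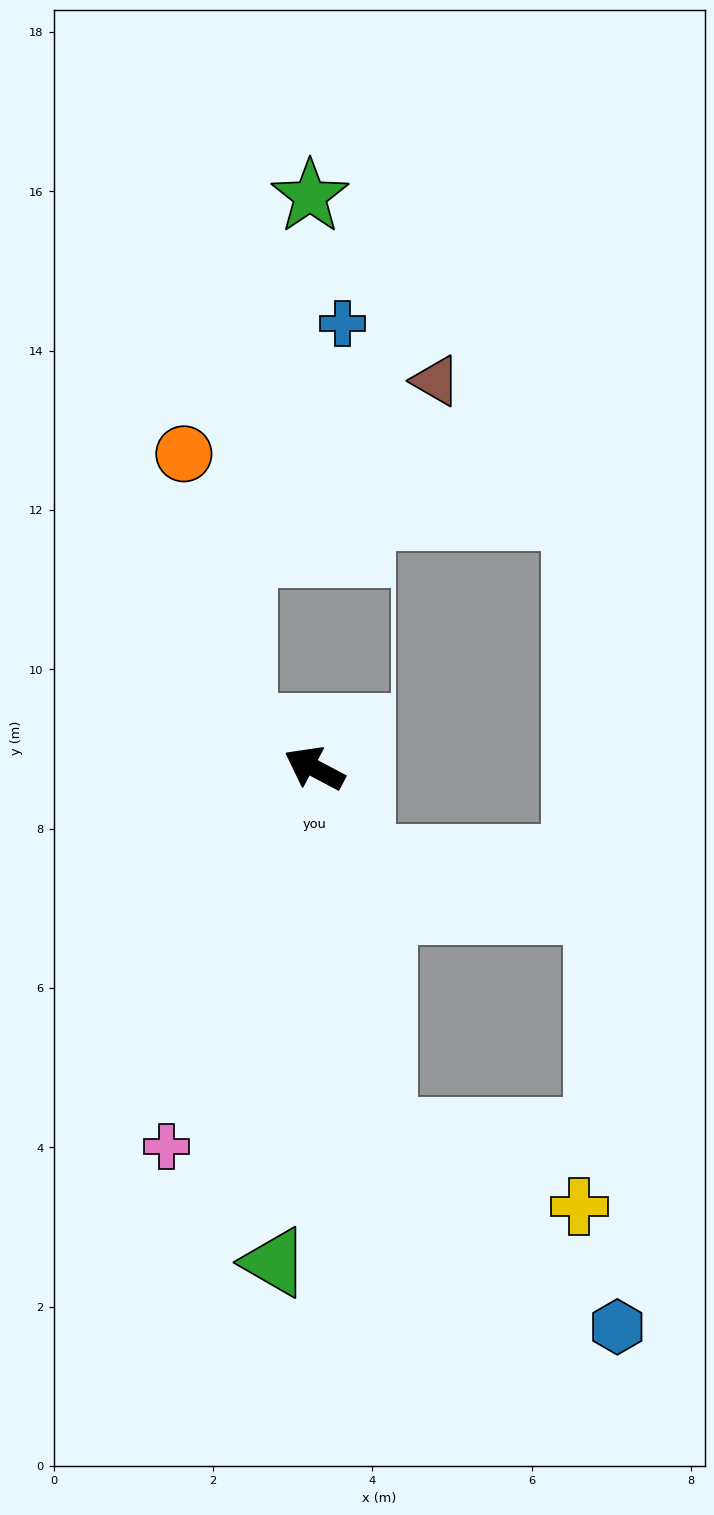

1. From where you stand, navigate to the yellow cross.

blocked — turn left 129°, forward 4.6 m, then turn left 58°, forward 2.6 m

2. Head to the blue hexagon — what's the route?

blocked — turn left 129°, forward 4.6 m, then turn left 39°, forward 3.8 m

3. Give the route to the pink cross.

turn left 97°, forward 5.1 m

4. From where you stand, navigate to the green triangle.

turn left 113°, forward 6.2 m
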